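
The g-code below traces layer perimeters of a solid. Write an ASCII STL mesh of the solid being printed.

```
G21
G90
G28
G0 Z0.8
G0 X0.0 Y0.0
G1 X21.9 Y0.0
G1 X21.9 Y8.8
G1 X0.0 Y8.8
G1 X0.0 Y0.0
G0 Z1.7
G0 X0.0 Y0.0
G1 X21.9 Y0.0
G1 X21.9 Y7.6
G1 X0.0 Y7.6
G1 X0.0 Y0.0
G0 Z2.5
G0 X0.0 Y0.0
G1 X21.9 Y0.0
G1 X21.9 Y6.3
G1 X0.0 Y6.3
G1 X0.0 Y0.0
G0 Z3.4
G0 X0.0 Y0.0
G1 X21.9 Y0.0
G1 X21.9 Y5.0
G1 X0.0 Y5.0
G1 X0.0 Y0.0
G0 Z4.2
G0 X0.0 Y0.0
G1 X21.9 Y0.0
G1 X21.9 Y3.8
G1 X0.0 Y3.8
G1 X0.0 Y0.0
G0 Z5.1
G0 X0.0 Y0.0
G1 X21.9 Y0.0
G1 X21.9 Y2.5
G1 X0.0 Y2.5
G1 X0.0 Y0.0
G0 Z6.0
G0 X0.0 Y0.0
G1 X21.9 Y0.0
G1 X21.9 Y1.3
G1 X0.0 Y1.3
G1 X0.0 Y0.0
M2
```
solid part
  facet normal 0.0000 0.0000 -1.0000
    outer loop
      vertex 21.9 10.1 0.0
      vertex 21.9 0.0 0.0
      vertex 0.0 0.0 0.0
    endloop
  endfacet
  facet normal 0.0000 0.0000 -1.0000
    outer loop
      vertex 0.0 10.1 0.0
      vertex 21.9 10.1 0.0
      vertex 0.0 0.0 0.0
    endloop
  endfacet
  facet normal 0.0000 -1.0000 0.0000
    outer loop
      vertex 0.0 0.0 0.0
      vertex 21.9 0.0 0.0
      vertex 21.9 0.0 6.8
    endloop
  endfacet
  facet normal 0.0000 -1.0000 0.0000
    outer loop
      vertex 0.0 0.0 0.0
      vertex 21.9 0.0 6.8
      vertex 0.0 0.0 6.8
    endloop
  endfacet
  facet normal 0.0000 0.5585 0.8295
    outer loop
      vertex 0.0 0.0 6.8
      vertex 21.9 0.0 6.8
      vertex 21.9 10.1 0.0
    endloop
  endfacet
  facet normal 0.0000 0.5585 0.8295
    outer loop
      vertex 0.0 0.0 6.8
      vertex 21.9 10.1 0.0
      vertex 0.0 10.1 0.0
    endloop
  endfacet
  facet normal -1.0000 0.0000 0.0000
    outer loop
      vertex 0.0 0.0 6.8
      vertex 0.0 10.1 0.0
      vertex 0.0 0.0 0.0
    endloop
  endfacet
  facet normal 1.0000 0.0000 0.0000
    outer loop
      vertex 21.9 0.0 0.0
      vertex 21.9 10.1 0.0
      vertex 21.9 0.0 6.8
    endloop
  endfacet
endsolid part

The G0 Z moves step by Δz≈0.8 mm. The G1 loops shrink linearly with z, so the solid tapers from its base footprint up to z≈6.8. Closing with a flat bottom cap and the tapered top and triangulating gives 8 facets — a wedge (ramp): 21.9 × 10.1 mm base, rising to 6.8 mm along the y=0 edge and sloping linearly to z=0 at y=10.1.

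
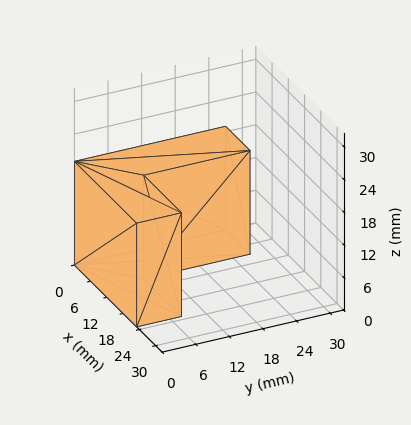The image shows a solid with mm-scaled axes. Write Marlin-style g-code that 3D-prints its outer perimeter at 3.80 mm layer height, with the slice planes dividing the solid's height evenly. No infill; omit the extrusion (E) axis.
Reading the render: the shape is an L-shaped prism: outer 23 × 27 mm, arm thicknesses ≈ 8 mm (horizontal) and 9 mm (vertical), extruded 19 mm in z (dimensions read to the nearest mm from the axis ticks). For the g-code, the solid's height is divided into equal slices at the stated Δz and each level perimeter traced with G1 moves after a G0 lift.

; perimeter-only toolpath
G21 ; units = mm
G90 ; absolute positioning
G28 ; home
; layer 1
G0 Z3.80
G0 X0.00 Y0.00
G1 X23.00 Y0.00
G1 X23.00 Y8.00
G1 X9.00 Y8.00
G1 X9.00 Y27.00
G1 X0.00 Y27.00
G1 X0.00 Y0.00
; layer 2
G0 Z7.60
G0 X0.00 Y0.00
G1 X23.00 Y0.00
G1 X23.00 Y8.00
G1 X9.00 Y8.00
G1 X9.00 Y27.00
G1 X0.00 Y27.00
G1 X0.00 Y0.00
; layer 3
G0 Z11.40
G0 X0.00 Y0.00
G1 X23.00 Y0.00
G1 X23.00 Y8.00
G1 X9.00 Y8.00
G1 X9.00 Y27.00
G1 X0.00 Y27.00
G1 X0.00 Y0.00
; layer 4
G0 Z15.20
G0 X0.00 Y0.00
G1 X23.00 Y0.00
G1 X23.00 Y8.00
G1 X9.00 Y8.00
G1 X9.00 Y27.00
G1 X0.00 Y27.00
G1 X0.00 Y0.00
; layer 5
G0 Z19.00
G0 X0.00 Y0.00
G1 X23.00 Y0.00
G1 X23.00 Y8.00
G1 X9.00 Y8.00
G1 X9.00 Y27.00
G1 X0.00 Y27.00
G1 X0.00 Y0.00
M2 ; end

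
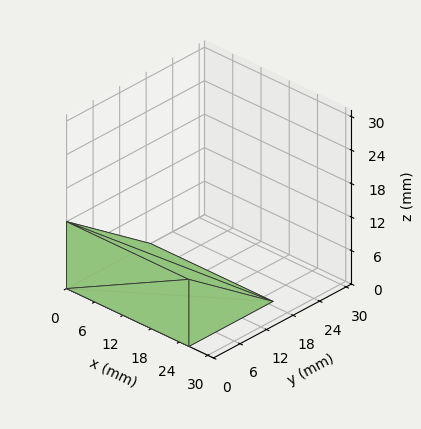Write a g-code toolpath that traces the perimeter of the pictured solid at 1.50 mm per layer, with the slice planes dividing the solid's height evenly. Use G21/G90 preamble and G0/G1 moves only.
Reading the render: the shape is a wedge (ramp): 26 × 19 mm base, rising to 12 mm along the y=0 edge and sloping linearly to z=0 at y=19 (dimensions read to the nearest mm from the axis ticks). For the g-code, the solid's height is divided into equal slices at the stated Δz and each level perimeter traced with G1 moves after a G0 lift.

; perimeter-only toolpath
G21 ; units = mm
G90 ; absolute positioning
G28 ; home
; layer 1
G0 Z1.50
G0 X0.00 Y0.00
G1 X26.00 Y0.00
G1 X26.00 Y16.62
G1 X0.00 Y16.62
G1 X0.00 Y0.00
; layer 2
G0 Z3.00
G0 X0.00 Y0.00
G1 X26.00 Y0.00
G1 X26.00 Y14.25
G1 X0.00 Y14.25
G1 X0.00 Y0.00
; layer 3
G0 Z4.50
G0 X0.00 Y0.00
G1 X26.00 Y0.00
G1 X26.00 Y11.88
G1 X0.00 Y11.88
G1 X0.00 Y0.00
; layer 4
G0 Z6.00
G0 X0.00 Y0.00
G1 X26.00 Y0.00
G1 X26.00 Y9.50
G1 X0.00 Y9.50
G1 X0.00 Y0.00
; layer 5
G0 Z7.50
G0 X0.00 Y0.00
G1 X26.00 Y0.00
G1 X26.00 Y7.12
G1 X0.00 Y7.12
G1 X0.00 Y0.00
; layer 6
G0 Z9.00
G0 X0.00 Y0.00
G1 X26.00 Y0.00
G1 X26.00 Y4.75
G1 X0.00 Y4.75
G1 X0.00 Y0.00
; layer 7
G0 Z10.50
G0 X0.00 Y0.00
G1 X26.00 Y0.00
G1 X26.00 Y2.38
G1 X0.00 Y2.38
G1 X0.00 Y0.00
M2 ; end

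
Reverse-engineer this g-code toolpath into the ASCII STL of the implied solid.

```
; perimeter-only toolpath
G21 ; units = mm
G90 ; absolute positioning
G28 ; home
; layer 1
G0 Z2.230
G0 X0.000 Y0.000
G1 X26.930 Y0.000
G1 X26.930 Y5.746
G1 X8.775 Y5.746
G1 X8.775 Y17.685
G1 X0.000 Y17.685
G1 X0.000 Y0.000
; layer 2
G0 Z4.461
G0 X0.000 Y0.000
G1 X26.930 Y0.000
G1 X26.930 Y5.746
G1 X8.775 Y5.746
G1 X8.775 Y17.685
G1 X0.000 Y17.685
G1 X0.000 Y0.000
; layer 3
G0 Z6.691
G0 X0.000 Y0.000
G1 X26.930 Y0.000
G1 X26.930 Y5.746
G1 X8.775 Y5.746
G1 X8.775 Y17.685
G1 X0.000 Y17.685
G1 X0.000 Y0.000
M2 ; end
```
solid part
  facet normal 0.0000 0.0000 -1.0000
    outer loop
      vertex 26.930 5.746 0.000
      vertex 26.930 0.000 0.000
      vertex 0.000 0.000 0.000
    endloop
  endfacet
  facet normal 0.0000 0.0000 -1.0000
    outer loop
      vertex 8.775 5.746 0.000
      vertex 26.930 5.746 0.000
      vertex 0.000 0.000 0.000
    endloop
  endfacet
  facet normal 0.0000 0.0000 -1.0000
    outer loop
      vertex 8.775 17.685 0.000
      vertex 8.775 5.746 0.000
      vertex 0.000 0.000 0.000
    endloop
  endfacet
  facet normal 0.0000 0.0000 -1.0000
    outer loop
      vertex 0.000 17.685 0.000
      vertex 8.775 17.685 0.000
      vertex 0.000 0.000 0.000
    endloop
  endfacet
  facet normal 0.0000 0.0000 1.0000
    outer loop
      vertex 0.000 0.000 6.691
      vertex 26.930 0.000 6.691
      vertex 26.930 5.746 6.691
    endloop
  endfacet
  facet normal 0.0000 0.0000 1.0000
    outer loop
      vertex 0.000 0.000 6.691
      vertex 26.930 5.746 6.691
      vertex 8.775 5.746 6.691
    endloop
  endfacet
  facet normal 0.0000 0.0000 1.0000
    outer loop
      vertex 0.000 0.000 6.691
      vertex 8.775 5.746 6.691
      vertex 8.775 17.685 6.691
    endloop
  endfacet
  facet normal 0.0000 0.0000 1.0000
    outer loop
      vertex 0.000 0.000 6.691
      vertex 8.775 17.685 6.691
      vertex 0.000 17.685 6.691
    endloop
  endfacet
  facet normal 0.0000 -1.0000 0.0000
    outer loop
      vertex 0.000 0.000 0.000
      vertex 26.930 0.000 0.000
      vertex 26.930 0.000 6.691
    endloop
  endfacet
  facet normal 0.0000 -1.0000 0.0000
    outer loop
      vertex 0.000 0.000 0.000
      vertex 26.930 0.000 6.691
      vertex 0.000 0.000 6.691
    endloop
  endfacet
  facet normal 1.0000 0.0000 0.0000
    outer loop
      vertex 26.930 0.000 0.000
      vertex 26.930 5.746 0.000
      vertex 26.930 5.746 6.691
    endloop
  endfacet
  facet normal 1.0000 0.0000 0.0000
    outer loop
      vertex 26.930 0.000 0.000
      vertex 26.930 5.746 6.691
      vertex 26.930 0.000 6.691
    endloop
  endfacet
  facet normal 0.0000 1.0000 0.0000
    outer loop
      vertex 26.930 5.746 0.000
      vertex 8.775 5.746 0.000
      vertex 8.775 5.746 6.691
    endloop
  endfacet
  facet normal 0.0000 1.0000 0.0000
    outer loop
      vertex 26.930 5.746 0.000
      vertex 8.775 5.746 6.691
      vertex 26.930 5.746 6.691
    endloop
  endfacet
  facet normal 1.0000 0.0000 0.0000
    outer loop
      vertex 8.775 5.746 0.000
      vertex 8.775 17.685 0.000
      vertex 8.775 17.685 6.691
    endloop
  endfacet
  facet normal 1.0000 0.0000 0.0000
    outer loop
      vertex 8.775 5.746 0.000
      vertex 8.775 17.685 6.691
      vertex 8.775 5.746 6.691
    endloop
  endfacet
  facet normal 0.0000 1.0000 0.0000
    outer loop
      vertex 8.775 17.685 0.000
      vertex 0.000 17.685 0.000
      vertex 0.000 17.685 6.691
    endloop
  endfacet
  facet normal 0.0000 1.0000 0.0000
    outer loop
      vertex 8.775 17.685 0.000
      vertex 0.000 17.685 6.691
      vertex 8.775 17.685 6.691
    endloop
  endfacet
  facet normal -1.0000 0.0000 0.0000
    outer loop
      vertex 0.000 17.685 0.000
      vertex 0.000 0.000 0.000
      vertex 0.000 0.000 6.691
    endloop
  endfacet
  facet normal -1.0000 0.0000 0.0000
    outer loop
      vertex 0.000 17.685 0.000
      vertex 0.000 0.000 6.691
      vertex 0.000 17.685 6.691
    endloop
  endfacet
endsolid part

The G0 Z moves step by Δz≈2.230 mm. Every layer's G1 loop is the same polygon, so the solid is a straight extrusion of it from z=0 to z≈6.69. Closing with flat bottom and top caps and triangulating gives 20 facets — an L-shaped prism: outer 26.9 × 17.7 mm, arm thicknesses ≈ 5.75 mm (horizontal) and 8.78 mm (vertical), extruded 6.69 mm in z.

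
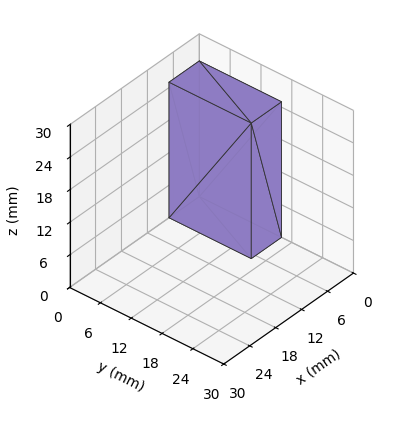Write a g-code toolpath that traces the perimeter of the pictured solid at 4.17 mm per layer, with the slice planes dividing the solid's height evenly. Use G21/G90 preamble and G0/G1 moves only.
Reading the render: the shape is a rectangular box, roughly 7 × 16 mm footprint and 25 mm tall (dimensions read to the nearest mm from the axis ticks). For the g-code, the solid's height is divided into equal slices at the stated Δz and each level perimeter traced with G1 moves after a G0 lift.

; perimeter-only toolpath
G21 ; units = mm
G90 ; absolute positioning
G28 ; home
; layer 1
G0 Z4.17
G0 X0.00 Y0.00
G1 X7.00 Y0.00
G1 X7.00 Y16.00
G1 X0.00 Y16.00
G1 X0.00 Y0.00
; layer 2
G0 Z8.33
G0 X0.00 Y0.00
G1 X7.00 Y0.00
G1 X7.00 Y16.00
G1 X0.00 Y16.00
G1 X0.00 Y0.00
; layer 3
G0 Z12.50
G0 X0.00 Y0.00
G1 X7.00 Y0.00
G1 X7.00 Y16.00
G1 X0.00 Y16.00
G1 X0.00 Y0.00
; layer 4
G0 Z16.67
G0 X0.00 Y0.00
G1 X7.00 Y0.00
G1 X7.00 Y16.00
G1 X0.00 Y16.00
G1 X0.00 Y0.00
; layer 5
G0 Z20.83
G0 X0.00 Y0.00
G1 X7.00 Y0.00
G1 X7.00 Y16.00
G1 X0.00 Y16.00
G1 X0.00 Y0.00
; layer 6
G0 Z25.00
G0 X0.00 Y0.00
G1 X7.00 Y0.00
G1 X7.00 Y16.00
G1 X0.00 Y16.00
G1 X0.00 Y0.00
M2 ; end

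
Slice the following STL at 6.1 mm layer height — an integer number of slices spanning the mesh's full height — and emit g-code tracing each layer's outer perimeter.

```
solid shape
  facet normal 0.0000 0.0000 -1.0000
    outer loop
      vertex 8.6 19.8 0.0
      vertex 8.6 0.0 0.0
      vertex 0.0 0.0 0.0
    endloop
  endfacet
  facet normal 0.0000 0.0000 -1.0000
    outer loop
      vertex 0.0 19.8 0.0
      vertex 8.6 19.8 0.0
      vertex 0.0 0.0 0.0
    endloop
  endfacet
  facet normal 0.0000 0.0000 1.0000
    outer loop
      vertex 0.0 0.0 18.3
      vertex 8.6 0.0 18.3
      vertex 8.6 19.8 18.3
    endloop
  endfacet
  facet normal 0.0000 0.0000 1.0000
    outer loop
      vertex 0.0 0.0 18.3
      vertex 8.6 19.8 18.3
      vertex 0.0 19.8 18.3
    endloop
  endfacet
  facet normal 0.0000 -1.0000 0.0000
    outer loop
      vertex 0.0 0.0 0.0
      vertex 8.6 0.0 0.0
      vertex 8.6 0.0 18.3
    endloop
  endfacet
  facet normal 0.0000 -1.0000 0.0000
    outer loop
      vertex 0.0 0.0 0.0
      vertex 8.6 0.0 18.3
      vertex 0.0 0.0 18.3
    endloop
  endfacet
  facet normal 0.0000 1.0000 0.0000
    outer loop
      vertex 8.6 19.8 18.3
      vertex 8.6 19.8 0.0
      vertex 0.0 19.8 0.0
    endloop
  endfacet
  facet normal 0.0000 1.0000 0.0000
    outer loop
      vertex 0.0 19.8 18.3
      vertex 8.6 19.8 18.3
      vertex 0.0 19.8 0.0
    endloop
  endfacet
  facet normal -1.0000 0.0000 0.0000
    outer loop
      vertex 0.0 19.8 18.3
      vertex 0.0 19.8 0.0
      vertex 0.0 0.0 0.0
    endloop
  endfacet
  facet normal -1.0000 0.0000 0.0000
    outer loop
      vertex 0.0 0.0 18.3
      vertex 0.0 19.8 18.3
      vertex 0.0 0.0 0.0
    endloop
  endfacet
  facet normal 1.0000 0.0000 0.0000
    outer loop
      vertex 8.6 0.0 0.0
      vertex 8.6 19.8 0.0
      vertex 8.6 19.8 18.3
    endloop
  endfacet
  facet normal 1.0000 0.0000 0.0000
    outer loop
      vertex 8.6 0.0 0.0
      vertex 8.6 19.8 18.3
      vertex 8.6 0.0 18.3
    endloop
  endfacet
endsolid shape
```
; perimeter-only toolpath
G21 ; units = mm
G90 ; absolute positioning
G28 ; home
; layer 1
G0 Z6.1
G0 X0.0 Y0.0
G1 X8.6 Y0.0
G1 X8.6 Y19.8
G1 X0.0 Y19.8
G1 X0.0 Y0.0
; layer 2
G0 Z12.2
G0 X0.0 Y0.0
G1 X8.6 Y0.0
G1 X8.6 Y19.8
G1 X0.0 Y19.8
G1 X0.0 Y0.0
; layer 3
G0 Z18.3
G0 X0.0 Y0.0
G1 X8.6 Y0.0
G1 X8.6 Y19.8
G1 X0.0 Y19.8
G1 X0.0 Y0.0
M2 ; end

The solid is a rectangular box, roughly 8.6 × 19.8 mm footprint and 18.3 mm tall. Slicing at Δz = 6.1 mm — 3 equal slices spanning the solid's height, so layer i sits at z = i·h/3 — gives 3 non-empty perimeters. Each is a 4-segment closed polygon; G0 lifts to the layer z and rapids to the start vertex, then G1 traces the edges.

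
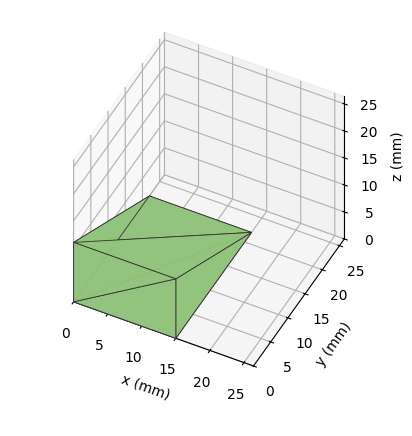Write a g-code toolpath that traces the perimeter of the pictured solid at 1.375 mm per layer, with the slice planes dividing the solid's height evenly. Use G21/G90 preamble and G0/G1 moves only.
Reading the render: the shape is a wedge (ramp): 15 × 22 mm base, rising to 11 mm along the y=0 edge and sloping linearly to z=0 at y=22 (dimensions read to the nearest mm from the axis ticks). For the g-code, the solid's height is divided into equal slices at the stated Δz and each level perimeter traced with G1 moves after a G0 lift.

; perimeter-only toolpath
G21 ; units = mm
G90 ; absolute positioning
G28 ; home
; layer 1
G0 Z1.375
G0 X0.000 Y0.000
G1 X15.000 Y0.000
G1 X15.000 Y19.250
G1 X0.000 Y19.250
G1 X0.000 Y0.000
; layer 2
G0 Z2.750
G0 X0.000 Y0.000
G1 X15.000 Y0.000
G1 X15.000 Y16.500
G1 X0.000 Y16.500
G1 X0.000 Y0.000
; layer 3
G0 Z4.125
G0 X0.000 Y0.000
G1 X15.000 Y0.000
G1 X15.000 Y13.750
G1 X0.000 Y13.750
G1 X0.000 Y0.000
; layer 4
G0 Z5.500
G0 X0.000 Y0.000
G1 X15.000 Y0.000
G1 X15.000 Y11.000
G1 X0.000 Y11.000
G1 X0.000 Y0.000
; layer 5
G0 Z6.875
G0 X0.000 Y0.000
G1 X15.000 Y0.000
G1 X15.000 Y8.250
G1 X0.000 Y8.250
G1 X0.000 Y0.000
; layer 6
G0 Z8.250
G0 X0.000 Y0.000
G1 X15.000 Y0.000
G1 X15.000 Y5.500
G1 X0.000 Y5.500
G1 X0.000 Y0.000
; layer 7
G0 Z9.625
G0 X0.000 Y0.000
G1 X15.000 Y0.000
G1 X15.000 Y2.750
G1 X0.000 Y2.750
G1 X0.000 Y0.000
M2 ; end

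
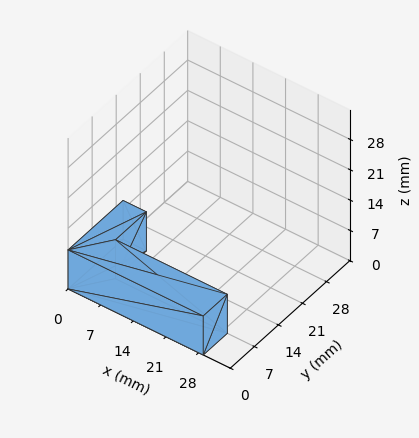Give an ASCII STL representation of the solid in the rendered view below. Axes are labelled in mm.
Reading the render: the shape is an L-shaped prism: outer 29 × 16 mm, arm thicknesses ≈ 7 mm (horizontal) and 5 mm (vertical), extruded 9 mm in z (dimensions read to the nearest mm from the axis ticks). For the STL, each face is triangulated and given an outward normal.

solid part
  facet normal 0.0000 0.0000 -1.0000
    outer loop
      vertex 29.0 7.0 0.0
      vertex 29.0 0.0 0.0
      vertex 0.0 0.0 0.0
    endloop
  endfacet
  facet normal 0.0000 0.0000 -1.0000
    outer loop
      vertex 5.0 7.0 0.0
      vertex 29.0 7.0 0.0
      vertex 0.0 0.0 0.0
    endloop
  endfacet
  facet normal 0.0000 0.0000 -1.0000
    outer loop
      vertex 5.0 16.0 0.0
      vertex 5.0 7.0 0.0
      vertex 0.0 0.0 0.0
    endloop
  endfacet
  facet normal 0.0000 0.0000 -1.0000
    outer loop
      vertex 0.0 16.0 0.0
      vertex 5.0 16.0 0.0
      vertex 0.0 0.0 0.0
    endloop
  endfacet
  facet normal 0.0000 0.0000 1.0000
    outer loop
      vertex 0.0 0.0 9.0
      vertex 29.0 0.0 9.0
      vertex 29.0 7.0 9.0
    endloop
  endfacet
  facet normal 0.0000 0.0000 1.0000
    outer loop
      vertex 0.0 0.0 9.0
      vertex 29.0 7.0 9.0
      vertex 5.0 7.0 9.0
    endloop
  endfacet
  facet normal 0.0000 0.0000 1.0000
    outer loop
      vertex 0.0 0.0 9.0
      vertex 5.0 7.0 9.0
      vertex 5.0 16.0 9.0
    endloop
  endfacet
  facet normal 0.0000 0.0000 1.0000
    outer loop
      vertex 0.0 0.0 9.0
      vertex 5.0 16.0 9.0
      vertex 0.0 16.0 9.0
    endloop
  endfacet
  facet normal 0.0000 -1.0000 0.0000
    outer loop
      vertex 0.0 0.0 0.0
      vertex 29.0 0.0 0.0
      vertex 29.0 0.0 9.0
    endloop
  endfacet
  facet normal 0.0000 -1.0000 0.0000
    outer loop
      vertex 0.0 0.0 0.0
      vertex 29.0 0.0 9.0
      vertex 0.0 0.0 9.0
    endloop
  endfacet
  facet normal 1.0000 0.0000 0.0000
    outer loop
      vertex 29.0 0.0 0.0
      vertex 29.0 7.0 0.0
      vertex 29.0 7.0 9.0
    endloop
  endfacet
  facet normal 1.0000 0.0000 0.0000
    outer loop
      vertex 29.0 0.0 0.0
      vertex 29.0 7.0 9.0
      vertex 29.0 0.0 9.0
    endloop
  endfacet
  facet normal 0.0000 1.0000 0.0000
    outer loop
      vertex 29.0 7.0 0.0
      vertex 5.0 7.0 0.0
      vertex 5.0 7.0 9.0
    endloop
  endfacet
  facet normal 0.0000 1.0000 0.0000
    outer loop
      vertex 29.0 7.0 0.0
      vertex 5.0 7.0 9.0
      vertex 29.0 7.0 9.0
    endloop
  endfacet
  facet normal 1.0000 0.0000 0.0000
    outer loop
      vertex 5.0 7.0 0.0
      vertex 5.0 16.0 0.0
      vertex 5.0 16.0 9.0
    endloop
  endfacet
  facet normal 1.0000 0.0000 0.0000
    outer loop
      vertex 5.0 7.0 0.0
      vertex 5.0 16.0 9.0
      vertex 5.0 7.0 9.0
    endloop
  endfacet
  facet normal 0.0000 1.0000 0.0000
    outer loop
      vertex 5.0 16.0 0.0
      vertex 0.0 16.0 0.0
      vertex 0.0 16.0 9.0
    endloop
  endfacet
  facet normal 0.0000 1.0000 0.0000
    outer loop
      vertex 5.0 16.0 0.0
      vertex 0.0 16.0 9.0
      vertex 5.0 16.0 9.0
    endloop
  endfacet
  facet normal -1.0000 0.0000 0.0000
    outer loop
      vertex 0.0 16.0 0.0
      vertex 0.0 0.0 0.0
      vertex 0.0 0.0 9.0
    endloop
  endfacet
  facet normal -1.0000 0.0000 0.0000
    outer loop
      vertex 0.0 16.0 0.0
      vertex 0.0 0.0 9.0
      vertex 0.0 16.0 9.0
    endloop
  endfacet
endsolid part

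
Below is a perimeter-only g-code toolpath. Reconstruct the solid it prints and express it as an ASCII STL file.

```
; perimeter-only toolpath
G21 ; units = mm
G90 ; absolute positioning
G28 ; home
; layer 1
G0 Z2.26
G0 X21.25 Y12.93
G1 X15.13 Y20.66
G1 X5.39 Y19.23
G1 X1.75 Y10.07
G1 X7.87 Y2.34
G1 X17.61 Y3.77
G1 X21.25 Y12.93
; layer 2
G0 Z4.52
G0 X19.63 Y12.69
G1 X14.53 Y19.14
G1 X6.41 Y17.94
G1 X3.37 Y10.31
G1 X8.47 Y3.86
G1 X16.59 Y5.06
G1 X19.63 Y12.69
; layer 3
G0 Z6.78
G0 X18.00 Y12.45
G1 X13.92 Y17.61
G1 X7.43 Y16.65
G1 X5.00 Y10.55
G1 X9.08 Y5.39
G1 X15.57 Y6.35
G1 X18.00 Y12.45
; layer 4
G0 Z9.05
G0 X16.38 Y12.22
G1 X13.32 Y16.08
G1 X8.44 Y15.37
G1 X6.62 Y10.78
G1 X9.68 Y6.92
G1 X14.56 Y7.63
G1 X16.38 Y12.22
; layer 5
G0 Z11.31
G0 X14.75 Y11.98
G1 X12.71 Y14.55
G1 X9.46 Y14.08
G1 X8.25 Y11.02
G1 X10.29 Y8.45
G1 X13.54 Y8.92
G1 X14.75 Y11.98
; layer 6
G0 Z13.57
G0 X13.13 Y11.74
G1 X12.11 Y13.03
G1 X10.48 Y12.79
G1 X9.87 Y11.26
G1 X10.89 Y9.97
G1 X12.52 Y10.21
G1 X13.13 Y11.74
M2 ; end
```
solid part
  facet normal 0.0000 0.0000 -1.0000
    outer loop
      vertex 4.37 20.52 0.00
      vertex 15.74 22.19 0.00
      vertex 22.88 13.17 0.00
    endloop
  endfacet
  facet normal 0.0000 0.0000 -1.0000
    outer loop
      vertex 0.12 9.83 0.00
      vertex 4.37 20.52 0.00
      vertex 22.88 13.17 0.00
    endloop
  endfacet
  facet normal 0.0000 0.0000 -1.0000
    outer loop
      vertex 7.26 0.81 0.00
      vertex 0.12 9.83 0.00
      vertex 22.88 13.17 0.00
    endloop
  endfacet
  facet normal 0.0000 0.0000 -1.0000
    outer loop
      vertex 18.63 2.48 0.00
      vertex 7.26 0.81 0.00
      vertex 22.88 13.17 0.00
    endloop
  endfacet
  facet normal 0.6637 0.5253 0.5325
    outer loop
      vertex 22.88 13.17 0.00
      vertex 15.74 22.19 0.00
      vertex 11.50 11.50 15.83
    endloop
  endfacet
  facet normal -0.1230 0.8374 0.5326
    outer loop
      vertex 15.74 22.19 0.00
      vertex 4.37 20.52 0.00
      vertex 11.50 11.50 15.83
    endloop
  endfacet
  facet normal -0.7866 0.3127 0.5325
    outer loop
      vertex 4.37 20.52 0.00
      vertex 0.12 9.83 0.00
      vertex 11.50 11.50 15.83
    endloop
  endfacet
  facet normal -0.6637 -0.5253 0.5325
    outer loop
      vertex 0.12 9.83 0.00
      vertex 7.26 0.81 0.00
      vertex 11.50 11.50 15.83
    endloop
  endfacet
  facet normal 0.1230 -0.8374 0.5326
    outer loop
      vertex 7.26 0.81 0.00
      vertex 18.63 2.48 0.00
      vertex 11.50 11.50 15.83
    endloop
  endfacet
  facet normal 0.7866 -0.3127 0.5325
    outer loop
      vertex 18.63 2.48 0.00
      vertex 22.88 13.17 0.00
      vertex 11.50 11.50 15.83
    endloop
  endfacet
endsolid part

The G0 Z moves step by Δz≈2.26 mm. The G1 loops shrink linearly with z, so the solid tapers from its base footprint up to z≈15.8. Closing with a flat bottom cap and the tapered top and triangulating gives 10 facets — a regular 6-sided pyramid, base circumscribed radius ≈ 11.5 mm, apex at z ≈ 15.8 mm.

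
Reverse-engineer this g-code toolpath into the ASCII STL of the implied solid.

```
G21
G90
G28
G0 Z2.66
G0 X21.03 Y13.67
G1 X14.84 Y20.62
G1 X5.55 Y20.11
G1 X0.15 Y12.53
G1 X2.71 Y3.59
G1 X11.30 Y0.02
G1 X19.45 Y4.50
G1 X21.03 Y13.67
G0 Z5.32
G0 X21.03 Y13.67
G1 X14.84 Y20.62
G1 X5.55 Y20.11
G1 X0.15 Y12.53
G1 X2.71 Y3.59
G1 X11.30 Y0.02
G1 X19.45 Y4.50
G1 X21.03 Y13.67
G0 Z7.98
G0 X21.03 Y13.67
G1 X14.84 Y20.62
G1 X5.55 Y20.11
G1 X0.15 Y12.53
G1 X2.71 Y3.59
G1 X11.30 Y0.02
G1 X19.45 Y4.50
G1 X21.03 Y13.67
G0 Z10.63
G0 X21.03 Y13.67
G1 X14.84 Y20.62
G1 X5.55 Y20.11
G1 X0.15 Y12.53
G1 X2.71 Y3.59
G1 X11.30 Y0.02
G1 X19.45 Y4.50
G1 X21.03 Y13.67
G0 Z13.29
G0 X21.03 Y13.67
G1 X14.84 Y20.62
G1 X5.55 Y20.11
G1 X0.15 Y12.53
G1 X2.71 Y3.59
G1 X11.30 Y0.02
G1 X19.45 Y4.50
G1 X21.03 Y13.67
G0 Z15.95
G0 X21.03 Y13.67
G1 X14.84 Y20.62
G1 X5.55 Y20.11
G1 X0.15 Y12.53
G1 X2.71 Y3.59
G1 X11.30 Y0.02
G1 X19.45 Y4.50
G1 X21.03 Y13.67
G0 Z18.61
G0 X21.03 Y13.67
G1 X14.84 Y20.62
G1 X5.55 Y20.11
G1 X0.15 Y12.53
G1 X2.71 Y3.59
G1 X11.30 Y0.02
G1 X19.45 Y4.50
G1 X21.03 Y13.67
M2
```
solid part
  facet normal 0.0000 0.0000 -1.0000
    outer loop
      vertex 5.55 20.11 0.00
      vertex 14.84 20.62 0.00
      vertex 21.03 13.67 0.00
    endloop
  endfacet
  facet normal 0.0000 0.0000 -1.0000
    outer loop
      vertex 0.15 12.53 0.00
      vertex 5.55 20.11 0.00
      vertex 21.03 13.67 0.00
    endloop
  endfacet
  facet normal 0.0000 0.0000 -1.0000
    outer loop
      vertex 2.71 3.59 0.00
      vertex 0.15 12.53 0.00
      vertex 21.03 13.67 0.00
    endloop
  endfacet
  facet normal 0.0000 0.0000 -1.0000
    outer loop
      vertex 11.30 0.02 0.00
      vertex 2.71 3.59 0.00
      vertex 21.03 13.67 0.00
    endloop
  endfacet
  facet normal 0.0000 0.0000 -1.0000
    outer loop
      vertex 19.45 4.50 0.00
      vertex 11.30 0.02 0.00
      vertex 21.03 13.67 0.00
    endloop
  endfacet
  facet normal 0.0000 0.0000 1.0000
    outer loop
      vertex 21.03 13.67 18.61
      vertex 14.84 20.62 18.61
      vertex 5.55 20.11 18.61
    endloop
  endfacet
  facet normal 0.0000 0.0000 1.0000
    outer loop
      vertex 21.03 13.67 18.61
      vertex 5.55 20.11 18.61
      vertex 0.15 12.53 18.61
    endloop
  endfacet
  facet normal 0.0000 0.0000 1.0000
    outer loop
      vertex 21.03 13.67 18.61
      vertex 0.15 12.53 18.61
      vertex 2.71 3.59 18.61
    endloop
  endfacet
  facet normal 0.0000 0.0000 1.0000
    outer loop
      vertex 21.03 13.67 18.61
      vertex 2.71 3.59 18.61
      vertex 11.30 0.02 18.61
    endloop
  endfacet
  facet normal 0.0000 0.0000 1.0000
    outer loop
      vertex 21.03 13.67 18.61
      vertex 11.30 0.02 18.61
      vertex 19.45 4.50 18.61
    endloop
  endfacet
  facet normal 0.7468 0.6651 0.0000
    outer loop
      vertex 21.03 13.67 0.00
      vertex 14.84 20.62 0.00
      vertex 14.84 20.62 18.61
    endloop
  endfacet
  facet normal 0.7468 0.6651 0.0000
    outer loop
      vertex 21.03 13.67 0.00
      vertex 14.84 20.62 18.61
      vertex 21.03 13.67 18.61
    endloop
  endfacet
  facet normal -0.0548 0.9985 0.0000
    outer loop
      vertex 14.84 20.62 0.00
      vertex 5.55 20.11 0.00
      vertex 5.55 20.11 18.61
    endloop
  endfacet
  facet normal -0.0548 0.9985 0.0000
    outer loop
      vertex 14.84 20.62 0.00
      vertex 5.55 20.11 18.61
      vertex 14.84 20.62 18.61
    endloop
  endfacet
  facet normal -0.8145 0.5802 0.0000
    outer loop
      vertex 5.55 20.11 0.00
      vertex 0.15 12.53 0.00
      vertex 0.15 12.53 18.61
    endloop
  endfacet
  facet normal -0.8145 0.5802 0.0000
    outer loop
      vertex 5.55 20.11 0.00
      vertex 0.15 12.53 18.61
      vertex 5.55 20.11 18.61
    endloop
  endfacet
  facet normal -0.9614 -0.2753 0.0000
    outer loop
      vertex 0.15 12.53 0.00
      vertex 2.71 3.59 0.00
      vertex 2.71 3.59 18.61
    endloop
  endfacet
  facet normal -0.9614 -0.2753 0.0000
    outer loop
      vertex 0.15 12.53 0.00
      vertex 2.71 3.59 18.61
      vertex 0.15 12.53 18.61
    endloop
  endfacet
  facet normal -0.3838 -0.9234 0.0000
    outer loop
      vertex 2.71 3.59 0.00
      vertex 11.30 0.02 0.00
      vertex 11.30 0.02 18.61
    endloop
  endfacet
  facet normal -0.3838 -0.9234 0.0000
    outer loop
      vertex 2.71 3.59 0.00
      vertex 11.30 0.02 18.61
      vertex 2.71 3.59 18.61
    endloop
  endfacet
  facet normal 0.4817 -0.8763 0.0000
    outer loop
      vertex 11.30 0.02 0.00
      vertex 19.45 4.50 0.00
      vertex 19.45 4.50 18.61
    endloop
  endfacet
  facet normal 0.4817 -0.8763 0.0000
    outer loop
      vertex 11.30 0.02 0.00
      vertex 19.45 4.50 18.61
      vertex 11.30 0.02 18.61
    endloop
  endfacet
  facet normal 0.9855 -0.1698 0.0000
    outer loop
      vertex 19.45 4.50 0.00
      vertex 21.03 13.67 0.00
      vertex 21.03 13.67 18.61
    endloop
  endfacet
  facet normal 0.9855 -0.1698 0.0000
    outer loop
      vertex 19.45 4.50 0.00
      vertex 21.03 13.67 18.61
      vertex 19.45 4.50 18.61
    endloop
  endfacet
endsolid part

The G0 Z moves step by Δz≈2.66 mm. Every layer's G1 loop is the same polygon, so the solid is a straight extrusion of it from z=0 to z≈18.6. Closing with flat bottom and top caps and triangulating gives 24 facets — a regular 7-sided prism (a cylinder approximated with 7 flat sides), circumscribed radius ≈ 10.7 mm, height ≈ 18.6 mm.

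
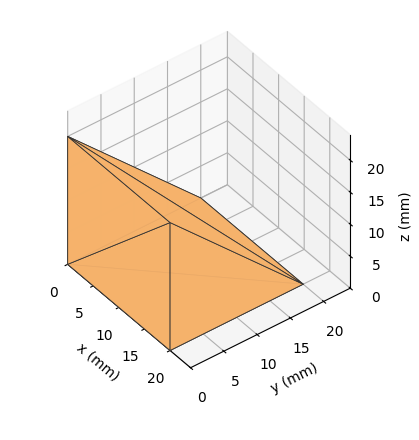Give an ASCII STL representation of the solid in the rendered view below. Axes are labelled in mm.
Reading the render: the shape is a wedge (ramp): 20 × 20 mm base, rising to 20 mm along the y=0 edge and sloping linearly to z=0 at y=20 (dimensions read to the nearest mm from the axis ticks). For the STL, each face is triangulated and given an outward normal.

solid part
  facet normal 0.0000 0.0000 -1.0000
    outer loop
      vertex 20.00 20.00 0.00
      vertex 20.00 0.00 0.00
      vertex 0.00 0.00 0.00
    endloop
  endfacet
  facet normal 0.0000 0.0000 -1.0000
    outer loop
      vertex 0.00 20.00 0.00
      vertex 20.00 20.00 0.00
      vertex 0.00 0.00 0.00
    endloop
  endfacet
  facet normal 0.0000 -1.0000 0.0000
    outer loop
      vertex 0.00 0.00 0.00
      vertex 20.00 0.00 0.00
      vertex 20.00 0.00 20.00
    endloop
  endfacet
  facet normal 0.0000 -1.0000 0.0000
    outer loop
      vertex 0.00 0.00 0.00
      vertex 20.00 0.00 20.00
      vertex 0.00 0.00 20.00
    endloop
  endfacet
  facet normal 0.0000 0.7071 0.7071
    outer loop
      vertex 0.00 0.00 20.00
      vertex 20.00 0.00 20.00
      vertex 20.00 20.00 0.00
    endloop
  endfacet
  facet normal 0.0000 0.7071 0.7071
    outer loop
      vertex 0.00 0.00 20.00
      vertex 20.00 20.00 0.00
      vertex 0.00 20.00 0.00
    endloop
  endfacet
  facet normal -1.0000 0.0000 0.0000
    outer loop
      vertex 0.00 0.00 20.00
      vertex 0.00 20.00 0.00
      vertex 0.00 0.00 0.00
    endloop
  endfacet
  facet normal 1.0000 0.0000 0.0000
    outer loop
      vertex 20.00 0.00 0.00
      vertex 20.00 20.00 0.00
      vertex 20.00 0.00 20.00
    endloop
  endfacet
endsolid part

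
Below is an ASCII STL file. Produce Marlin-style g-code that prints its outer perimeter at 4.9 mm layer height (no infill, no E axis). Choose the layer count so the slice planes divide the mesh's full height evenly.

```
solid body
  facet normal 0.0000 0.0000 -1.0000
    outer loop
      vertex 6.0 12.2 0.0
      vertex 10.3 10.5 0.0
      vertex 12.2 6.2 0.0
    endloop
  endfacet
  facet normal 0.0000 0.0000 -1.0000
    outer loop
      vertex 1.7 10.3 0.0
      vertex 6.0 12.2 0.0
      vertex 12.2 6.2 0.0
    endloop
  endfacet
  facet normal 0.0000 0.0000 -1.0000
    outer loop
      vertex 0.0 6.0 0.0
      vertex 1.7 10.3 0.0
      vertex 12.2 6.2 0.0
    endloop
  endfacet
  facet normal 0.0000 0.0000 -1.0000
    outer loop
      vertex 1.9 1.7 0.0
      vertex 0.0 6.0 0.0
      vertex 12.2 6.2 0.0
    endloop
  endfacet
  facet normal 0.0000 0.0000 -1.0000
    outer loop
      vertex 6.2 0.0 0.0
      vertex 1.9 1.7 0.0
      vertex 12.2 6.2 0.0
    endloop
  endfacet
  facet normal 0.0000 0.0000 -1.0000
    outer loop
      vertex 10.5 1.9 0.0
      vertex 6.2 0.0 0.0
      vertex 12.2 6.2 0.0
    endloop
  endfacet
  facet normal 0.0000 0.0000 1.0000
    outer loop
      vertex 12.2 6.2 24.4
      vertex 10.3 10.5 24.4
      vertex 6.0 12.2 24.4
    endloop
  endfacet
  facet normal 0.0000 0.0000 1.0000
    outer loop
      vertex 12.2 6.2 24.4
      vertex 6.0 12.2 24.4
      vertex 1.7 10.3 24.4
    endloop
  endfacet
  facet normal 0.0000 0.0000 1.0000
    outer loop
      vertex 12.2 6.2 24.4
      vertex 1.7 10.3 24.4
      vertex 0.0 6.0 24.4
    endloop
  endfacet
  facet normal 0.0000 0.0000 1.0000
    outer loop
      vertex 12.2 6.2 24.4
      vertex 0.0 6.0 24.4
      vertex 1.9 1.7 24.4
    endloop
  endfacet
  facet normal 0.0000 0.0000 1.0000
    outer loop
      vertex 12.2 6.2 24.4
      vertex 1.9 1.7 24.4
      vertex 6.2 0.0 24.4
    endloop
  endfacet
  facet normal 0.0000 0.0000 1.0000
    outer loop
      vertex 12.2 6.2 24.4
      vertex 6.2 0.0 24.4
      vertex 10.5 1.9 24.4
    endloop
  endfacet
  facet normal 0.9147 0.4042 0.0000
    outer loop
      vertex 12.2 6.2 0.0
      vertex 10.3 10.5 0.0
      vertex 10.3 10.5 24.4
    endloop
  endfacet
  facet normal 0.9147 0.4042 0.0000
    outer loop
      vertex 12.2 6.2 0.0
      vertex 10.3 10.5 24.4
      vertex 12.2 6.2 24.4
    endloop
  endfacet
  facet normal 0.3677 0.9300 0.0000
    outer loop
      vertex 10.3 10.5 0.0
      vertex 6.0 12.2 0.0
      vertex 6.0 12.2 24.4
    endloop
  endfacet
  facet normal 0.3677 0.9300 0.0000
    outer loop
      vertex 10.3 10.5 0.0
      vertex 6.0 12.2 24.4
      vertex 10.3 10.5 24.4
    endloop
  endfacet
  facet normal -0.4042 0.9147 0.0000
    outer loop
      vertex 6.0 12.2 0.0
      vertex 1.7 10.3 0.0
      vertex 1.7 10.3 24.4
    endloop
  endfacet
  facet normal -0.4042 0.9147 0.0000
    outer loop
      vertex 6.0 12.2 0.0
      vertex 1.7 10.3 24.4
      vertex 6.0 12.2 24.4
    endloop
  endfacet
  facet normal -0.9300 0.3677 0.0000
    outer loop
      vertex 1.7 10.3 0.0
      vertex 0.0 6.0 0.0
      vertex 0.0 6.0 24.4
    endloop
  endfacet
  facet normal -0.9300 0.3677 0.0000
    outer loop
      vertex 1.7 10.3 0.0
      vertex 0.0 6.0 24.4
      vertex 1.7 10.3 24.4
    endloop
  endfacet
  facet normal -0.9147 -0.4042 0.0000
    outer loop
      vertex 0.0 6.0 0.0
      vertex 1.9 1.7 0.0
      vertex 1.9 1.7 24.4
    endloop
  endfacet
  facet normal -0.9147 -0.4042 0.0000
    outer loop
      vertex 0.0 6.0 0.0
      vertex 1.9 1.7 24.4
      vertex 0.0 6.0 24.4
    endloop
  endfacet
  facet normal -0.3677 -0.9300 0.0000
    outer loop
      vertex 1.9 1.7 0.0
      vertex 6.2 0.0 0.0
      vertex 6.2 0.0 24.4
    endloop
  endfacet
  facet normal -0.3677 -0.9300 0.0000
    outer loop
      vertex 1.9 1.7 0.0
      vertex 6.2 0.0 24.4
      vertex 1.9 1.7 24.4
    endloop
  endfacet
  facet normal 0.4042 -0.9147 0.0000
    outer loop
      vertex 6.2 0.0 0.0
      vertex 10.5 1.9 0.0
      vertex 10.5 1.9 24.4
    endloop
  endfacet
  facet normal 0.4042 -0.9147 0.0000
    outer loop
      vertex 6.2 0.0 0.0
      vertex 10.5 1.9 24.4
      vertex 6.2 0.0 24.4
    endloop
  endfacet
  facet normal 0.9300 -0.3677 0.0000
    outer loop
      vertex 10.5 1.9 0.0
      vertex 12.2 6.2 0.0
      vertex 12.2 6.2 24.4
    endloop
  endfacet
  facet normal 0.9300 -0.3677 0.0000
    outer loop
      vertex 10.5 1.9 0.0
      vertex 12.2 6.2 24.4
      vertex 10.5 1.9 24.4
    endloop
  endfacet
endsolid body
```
; perimeter-only toolpath
G21 ; units = mm
G90 ; absolute positioning
G28 ; home
; layer 1
G0 Z4.9
G0 X12.2 Y6.2
G1 X10.3 Y10.5
G1 X6.0 Y12.2
G1 X1.7 Y10.3
G1 X0.0 Y6.0
G1 X1.9 Y1.7
G1 X6.2 Y0.0
G1 X10.5 Y1.9
G1 X12.2 Y6.2
; layer 2
G0 Z9.8
G0 X12.2 Y6.2
G1 X10.3 Y10.5
G1 X6.0 Y12.2
G1 X1.7 Y10.3
G1 X0.0 Y6.0
G1 X1.9 Y1.7
G1 X6.2 Y0.0
G1 X10.5 Y1.9
G1 X12.2 Y6.2
; layer 3
G0 Z14.6
G0 X12.2 Y6.2
G1 X10.3 Y10.5
G1 X6.0 Y12.2
G1 X1.7 Y10.3
G1 X0.0 Y6.0
G1 X1.9 Y1.7
G1 X6.2 Y0.0
G1 X10.5 Y1.9
G1 X12.2 Y6.2
; layer 4
G0 Z19.5
G0 X12.2 Y6.2
G1 X10.3 Y10.5
G1 X6.0 Y12.2
G1 X1.7 Y10.3
G1 X0.0 Y6.0
G1 X1.9 Y1.7
G1 X6.2 Y0.0
G1 X10.5 Y1.9
G1 X12.2 Y6.2
; layer 5
G0 Z24.4
G0 X12.2 Y6.2
G1 X10.3 Y10.5
G1 X6.0 Y12.2
G1 X1.7 Y10.3
G1 X0.0 Y6.0
G1 X1.9 Y1.7
G1 X6.2 Y0.0
G1 X10.5 Y1.9
G1 X12.2 Y6.2
M2 ; end

The solid is a regular 8-sided prism (a cylinder approximated with 8 flat sides), circumscribed radius ≈ 6.1 mm, height ≈ 24.4 mm. Slicing at Δz = 4.9 mm — 5 equal slices spanning the solid's height, so layer i sits at z = i·h/5 — gives 5 non-empty perimeters. Each is a 8-segment closed polygon; G0 lifts to the layer z and rapids to the start vertex, then G1 traces the edges.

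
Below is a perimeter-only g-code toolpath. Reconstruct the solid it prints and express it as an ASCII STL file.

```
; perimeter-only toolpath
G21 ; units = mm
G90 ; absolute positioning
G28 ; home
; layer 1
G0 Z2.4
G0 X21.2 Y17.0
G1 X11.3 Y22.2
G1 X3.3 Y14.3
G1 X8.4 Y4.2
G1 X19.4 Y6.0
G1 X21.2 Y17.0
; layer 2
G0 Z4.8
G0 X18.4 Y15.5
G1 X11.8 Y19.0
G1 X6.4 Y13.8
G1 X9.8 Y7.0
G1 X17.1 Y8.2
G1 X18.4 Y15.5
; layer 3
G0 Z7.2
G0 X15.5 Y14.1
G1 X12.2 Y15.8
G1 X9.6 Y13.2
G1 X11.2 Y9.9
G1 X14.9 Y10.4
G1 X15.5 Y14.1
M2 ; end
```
solid part
  facet normal 0.0000 0.0000 -1.0000
    outer loop
      vertex 0.2 14.8 0.0
      vertex 10.8 25.3 0.0
      vertex 24.0 18.4 0.0
    endloop
  endfacet
  facet normal 0.0000 0.0000 -1.0000
    outer loop
      vertex 6.9 1.4 0.0
      vertex 0.2 14.8 0.0
      vertex 24.0 18.4 0.0
    endloop
  endfacet
  facet normal 0.0000 0.0000 -1.0000
    outer loop
      vertex 21.6 3.7 0.0
      vertex 6.9 1.4 0.0
      vertex 24.0 18.4 0.0
    endloop
  endfacet
  facet normal 0.3161 0.6047 0.7311
    outer loop
      vertex 24.0 18.4 0.0
      vertex 10.8 25.3 0.0
      vertex 12.7 12.7 9.6
    endloop
  endfacet
  facet normal -0.4801 0.4847 0.7312
    outer loop
      vertex 10.8 25.3 0.0
      vertex 0.2 14.8 0.0
      vertex 12.7 12.7 9.6
    endloop
  endfacet
  facet normal -0.6117 -0.3058 0.7296
    outer loop
      vertex 0.2 14.8 0.0
      vertex 6.9 1.4 0.0
      vertex 12.7 12.7 9.6
    endloop
  endfacet
  facet normal 0.1056 -0.6748 0.7305
    outer loop
      vertex 6.9 1.4 0.0
      vertex 21.6 3.7 0.0
      vertex 12.7 12.7 9.6
    endloop
  endfacet
  facet normal 0.6752 -0.1102 0.7293
    outer loop
      vertex 21.6 3.7 0.0
      vertex 24.0 18.4 0.0
      vertex 12.7 12.7 9.6
    endloop
  endfacet
endsolid part

The G0 Z moves step by Δz≈2.4 mm. The G1 loops shrink linearly with z, so the solid tapers from its base footprint up to z≈9.6. Closing with a flat bottom cap and the tapered top and triangulating gives 8 facets — a regular 5-sided pyramid, base circumscribed radius ≈ 12.7 mm, apex at z ≈ 9.6 mm.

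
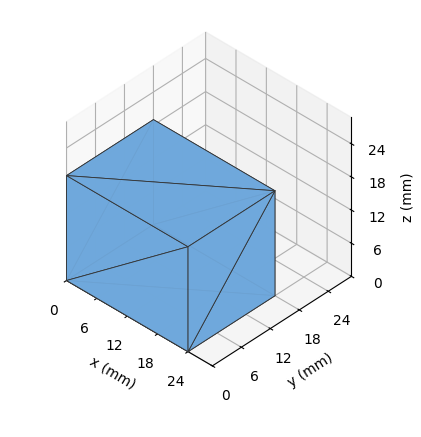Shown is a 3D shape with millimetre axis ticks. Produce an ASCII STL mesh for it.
Reading the render: the shape is a rectangular box, roughly 24 × 18 mm footprint and 19 mm tall (dimensions read to the nearest mm from the axis ticks). For the STL, each face is triangulated and given an outward normal.

solid part
  facet normal 0.0000 0.0000 -1.0000
    outer loop
      vertex 24.00 18.00 0.00
      vertex 24.00 0.00 0.00
      vertex 0.00 0.00 0.00
    endloop
  endfacet
  facet normal 0.0000 0.0000 -1.0000
    outer loop
      vertex 0.00 18.00 0.00
      vertex 24.00 18.00 0.00
      vertex 0.00 0.00 0.00
    endloop
  endfacet
  facet normal 0.0000 0.0000 1.0000
    outer loop
      vertex 0.00 0.00 19.00
      vertex 24.00 0.00 19.00
      vertex 24.00 18.00 19.00
    endloop
  endfacet
  facet normal 0.0000 0.0000 1.0000
    outer loop
      vertex 0.00 0.00 19.00
      vertex 24.00 18.00 19.00
      vertex 0.00 18.00 19.00
    endloop
  endfacet
  facet normal 0.0000 -1.0000 0.0000
    outer loop
      vertex 0.00 0.00 0.00
      vertex 24.00 0.00 0.00
      vertex 24.00 0.00 19.00
    endloop
  endfacet
  facet normal 0.0000 -1.0000 0.0000
    outer loop
      vertex 0.00 0.00 0.00
      vertex 24.00 0.00 19.00
      vertex 0.00 0.00 19.00
    endloop
  endfacet
  facet normal 0.0000 1.0000 0.0000
    outer loop
      vertex 24.00 18.00 19.00
      vertex 24.00 18.00 0.00
      vertex 0.00 18.00 0.00
    endloop
  endfacet
  facet normal 0.0000 1.0000 0.0000
    outer loop
      vertex 0.00 18.00 19.00
      vertex 24.00 18.00 19.00
      vertex 0.00 18.00 0.00
    endloop
  endfacet
  facet normal -1.0000 0.0000 0.0000
    outer loop
      vertex 0.00 18.00 19.00
      vertex 0.00 18.00 0.00
      vertex 0.00 0.00 0.00
    endloop
  endfacet
  facet normal -1.0000 0.0000 0.0000
    outer loop
      vertex 0.00 0.00 19.00
      vertex 0.00 18.00 19.00
      vertex 0.00 0.00 0.00
    endloop
  endfacet
  facet normal 1.0000 0.0000 0.0000
    outer loop
      vertex 24.00 0.00 0.00
      vertex 24.00 18.00 0.00
      vertex 24.00 18.00 19.00
    endloop
  endfacet
  facet normal 1.0000 0.0000 0.0000
    outer loop
      vertex 24.00 0.00 0.00
      vertex 24.00 18.00 19.00
      vertex 24.00 0.00 19.00
    endloop
  endfacet
endsolid part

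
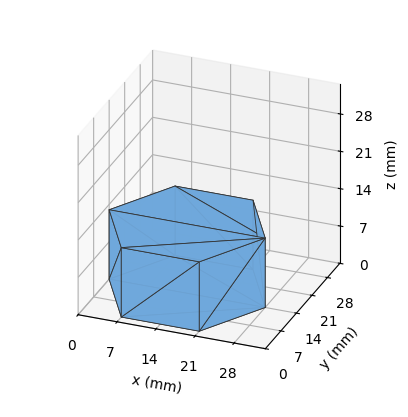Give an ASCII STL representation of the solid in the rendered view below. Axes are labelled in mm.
Reading the render: the shape is a regular 6-sided prism (a cylinder approximated with 6 flat sides), circumscribed radius ≈ 14 mm, height ≈ 13 mm (dimensions read to the nearest mm from the axis ticks). For the STL, each face is triangulated and given an outward normal.

solid part
  facet normal 0.0000 0.0000 -1.0000
    outer loop
      vertex 7.000 26.124 0.000
      vertex 21.000 26.124 0.000
      vertex 28.000 14.000 0.000
    endloop
  endfacet
  facet normal 0.0000 0.0000 -1.0000
    outer loop
      vertex 0.000 14.000 0.000
      vertex 7.000 26.124 0.000
      vertex 28.000 14.000 0.000
    endloop
  endfacet
  facet normal 0.0000 0.0000 -1.0000
    outer loop
      vertex 7.000 1.876 0.000
      vertex 0.000 14.000 0.000
      vertex 28.000 14.000 0.000
    endloop
  endfacet
  facet normal 0.0000 0.0000 -1.0000
    outer loop
      vertex 21.000 1.876 0.000
      vertex 7.000 1.876 0.000
      vertex 28.000 14.000 0.000
    endloop
  endfacet
  facet normal 0.0000 0.0000 1.0000
    outer loop
      vertex 28.000 14.000 13.000
      vertex 21.000 26.124 13.000
      vertex 7.000 26.124 13.000
    endloop
  endfacet
  facet normal 0.0000 0.0000 1.0000
    outer loop
      vertex 28.000 14.000 13.000
      vertex 7.000 26.124 13.000
      vertex 0.000 14.000 13.000
    endloop
  endfacet
  facet normal 0.0000 0.0000 1.0000
    outer loop
      vertex 28.000 14.000 13.000
      vertex 0.000 14.000 13.000
      vertex 7.000 1.876 13.000
    endloop
  endfacet
  facet normal 0.0000 0.0000 1.0000
    outer loop
      vertex 28.000 14.000 13.000
      vertex 7.000 1.876 13.000
      vertex 21.000 1.876 13.000
    endloop
  endfacet
  facet normal 0.8660 0.5000 0.0000
    outer loop
      vertex 28.000 14.000 0.000
      vertex 21.000 26.124 0.000
      vertex 21.000 26.124 13.000
    endloop
  endfacet
  facet normal 0.8660 0.5000 0.0000
    outer loop
      vertex 28.000 14.000 0.000
      vertex 21.000 26.124 13.000
      vertex 28.000 14.000 13.000
    endloop
  endfacet
  facet normal 0.0000 1.0000 0.0000
    outer loop
      vertex 21.000 26.124 0.000
      vertex 7.000 26.124 0.000
      vertex 7.000 26.124 13.000
    endloop
  endfacet
  facet normal 0.0000 1.0000 0.0000
    outer loop
      vertex 21.000 26.124 0.000
      vertex 7.000 26.124 13.000
      vertex 21.000 26.124 13.000
    endloop
  endfacet
  facet normal -0.8660 0.5000 0.0000
    outer loop
      vertex 7.000 26.124 0.000
      vertex 0.000 14.000 0.000
      vertex 0.000 14.000 13.000
    endloop
  endfacet
  facet normal -0.8660 0.5000 0.0000
    outer loop
      vertex 7.000 26.124 0.000
      vertex 0.000 14.000 13.000
      vertex 7.000 26.124 13.000
    endloop
  endfacet
  facet normal -0.8660 -0.5000 0.0000
    outer loop
      vertex 0.000 14.000 0.000
      vertex 7.000 1.876 0.000
      vertex 7.000 1.876 13.000
    endloop
  endfacet
  facet normal -0.8660 -0.5000 0.0000
    outer loop
      vertex 0.000 14.000 0.000
      vertex 7.000 1.876 13.000
      vertex 0.000 14.000 13.000
    endloop
  endfacet
  facet normal 0.0000 -1.0000 0.0000
    outer loop
      vertex 7.000 1.876 0.000
      vertex 21.000 1.876 0.000
      vertex 21.000 1.876 13.000
    endloop
  endfacet
  facet normal 0.0000 -1.0000 0.0000
    outer loop
      vertex 7.000 1.876 0.000
      vertex 21.000 1.876 13.000
      vertex 7.000 1.876 13.000
    endloop
  endfacet
  facet normal 0.8660 -0.5000 0.0000
    outer loop
      vertex 21.000 1.876 0.000
      vertex 28.000 14.000 0.000
      vertex 28.000 14.000 13.000
    endloop
  endfacet
  facet normal 0.8660 -0.5000 0.0000
    outer loop
      vertex 21.000 1.876 0.000
      vertex 28.000 14.000 13.000
      vertex 21.000 1.876 13.000
    endloop
  endfacet
endsolid part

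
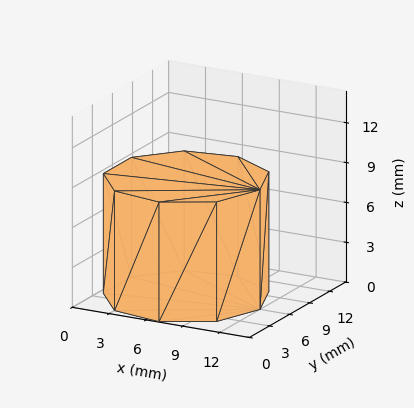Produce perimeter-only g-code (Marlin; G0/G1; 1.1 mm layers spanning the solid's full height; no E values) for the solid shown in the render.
Reading the render: the shape is a regular 9-sided prism (a cylinder approximated with 9 flat sides), circumscribed radius ≈ 6 mm, height ≈ 9 mm (dimensions read to the nearest mm from the axis ticks). For the g-code, the solid's height is divided into equal slices at the stated Δz and each level perimeter traced with G1 moves after a G0 lift.

; perimeter-only toolpath
G21 ; units = mm
G90 ; absolute positioning
G28 ; home
; layer 1
G0 Z1.1
G0 X12.0 Y6.0
G1 X10.6 Y9.9
G1 X7.0 Y11.9
G1 X3.0 Y11.2
G1 X0.4 Y8.1
G1 X0.4 Y3.9
G1 X3.0 Y0.8
G1 X7.0 Y0.1
G1 X10.6 Y2.1
G1 X12.0 Y6.0
; layer 2
G0 Z2.2
G0 X12.0 Y6.0
G1 X10.6 Y9.9
G1 X7.0 Y11.9
G1 X3.0 Y11.2
G1 X0.4 Y8.1
G1 X0.4 Y3.9
G1 X3.0 Y0.8
G1 X7.0 Y0.1
G1 X10.6 Y2.1
G1 X12.0 Y6.0
; layer 3
G0 Z3.4
G0 X12.0 Y6.0
G1 X10.6 Y9.9
G1 X7.0 Y11.9
G1 X3.0 Y11.2
G1 X0.4 Y8.1
G1 X0.4 Y3.9
G1 X3.0 Y0.8
G1 X7.0 Y0.1
G1 X10.6 Y2.1
G1 X12.0 Y6.0
; layer 4
G0 Z4.5
G0 X12.0 Y6.0
G1 X10.6 Y9.9
G1 X7.0 Y11.9
G1 X3.0 Y11.2
G1 X0.4 Y8.1
G1 X0.4 Y3.9
G1 X3.0 Y0.8
G1 X7.0 Y0.1
G1 X10.6 Y2.1
G1 X12.0 Y6.0
; layer 5
G0 Z5.6
G0 X12.0 Y6.0
G1 X10.6 Y9.9
G1 X7.0 Y11.9
G1 X3.0 Y11.2
G1 X0.4 Y8.1
G1 X0.4 Y3.9
G1 X3.0 Y0.8
G1 X7.0 Y0.1
G1 X10.6 Y2.1
G1 X12.0 Y6.0
; layer 6
G0 Z6.8
G0 X12.0 Y6.0
G1 X10.6 Y9.9
G1 X7.0 Y11.9
G1 X3.0 Y11.2
G1 X0.4 Y8.1
G1 X0.4 Y3.9
G1 X3.0 Y0.8
G1 X7.0 Y0.1
G1 X10.6 Y2.1
G1 X12.0 Y6.0
; layer 7
G0 Z7.9
G0 X12.0 Y6.0
G1 X10.6 Y9.9
G1 X7.0 Y11.9
G1 X3.0 Y11.2
G1 X0.4 Y8.1
G1 X0.4 Y3.9
G1 X3.0 Y0.8
G1 X7.0 Y0.1
G1 X10.6 Y2.1
G1 X12.0 Y6.0
; layer 8
G0 Z9.0
G0 X12.0 Y6.0
G1 X10.6 Y9.9
G1 X7.0 Y11.9
G1 X3.0 Y11.2
G1 X0.4 Y8.1
G1 X0.4 Y3.9
G1 X3.0 Y0.8
G1 X7.0 Y0.1
G1 X10.6 Y2.1
G1 X12.0 Y6.0
M2 ; end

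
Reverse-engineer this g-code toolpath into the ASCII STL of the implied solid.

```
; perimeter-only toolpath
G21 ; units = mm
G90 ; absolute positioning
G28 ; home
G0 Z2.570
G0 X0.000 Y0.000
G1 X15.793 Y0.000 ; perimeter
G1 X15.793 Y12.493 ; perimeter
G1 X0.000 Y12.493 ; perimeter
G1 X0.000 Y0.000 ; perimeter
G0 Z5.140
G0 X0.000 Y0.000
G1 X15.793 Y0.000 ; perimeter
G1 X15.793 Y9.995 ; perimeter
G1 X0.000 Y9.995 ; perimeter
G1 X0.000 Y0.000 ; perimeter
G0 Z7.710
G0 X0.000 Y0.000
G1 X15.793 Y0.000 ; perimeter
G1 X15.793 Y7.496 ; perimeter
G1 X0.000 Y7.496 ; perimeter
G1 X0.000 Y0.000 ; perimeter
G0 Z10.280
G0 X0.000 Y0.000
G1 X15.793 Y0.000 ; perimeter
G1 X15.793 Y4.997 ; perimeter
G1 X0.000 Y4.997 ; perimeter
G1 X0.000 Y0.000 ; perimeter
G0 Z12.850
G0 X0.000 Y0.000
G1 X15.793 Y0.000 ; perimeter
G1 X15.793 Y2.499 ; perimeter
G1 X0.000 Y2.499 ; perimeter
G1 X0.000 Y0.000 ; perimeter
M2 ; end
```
solid part
  facet normal 0.0000 0.0000 -1.0000
    outer loop
      vertex 15.793 14.992 0.000
      vertex 15.793 0.000 0.000
      vertex 0.000 0.000 0.000
    endloop
  endfacet
  facet normal 0.0000 0.0000 -1.0000
    outer loop
      vertex 0.000 14.992 0.000
      vertex 15.793 14.992 0.000
      vertex 0.000 0.000 0.000
    endloop
  endfacet
  facet normal 0.0000 -1.0000 0.0000
    outer loop
      vertex 0.000 0.000 0.000
      vertex 15.793 0.000 0.000
      vertex 15.793 0.000 15.420
    endloop
  endfacet
  facet normal 0.0000 -1.0000 0.0000
    outer loop
      vertex 0.000 0.000 0.000
      vertex 15.793 0.000 15.420
      vertex 0.000 0.000 15.420
    endloop
  endfacet
  facet normal 0.0000 0.7170 0.6971
    outer loop
      vertex 0.000 0.000 15.420
      vertex 15.793 0.000 15.420
      vertex 15.793 14.992 0.000
    endloop
  endfacet
  facet normal 0.0000 0.7170 0.6971
    outer loop
      vertex 0.000 0.000 15.420
      vertex 15.793 14.992 0.000
      vertex 0.000 14.992 0.000
    endloop
  endfacet
  facet normal -1.0000 0.0000 0.0000
    outer loop
      vertex 0.000 0.000 15.420
      vertex 0.000 14.992 0.000
      vertex 0.000 0.000 0.000
    endloop
  endfacet
  facet normal 1.0000 0.0000 0.0000
    outer loop
      vertex 15.793 0.000 0.000
      vertex 15.793 14.992 0.000
      vertex 15.793 0.000 15.420
    endloop
  endfacet
endsolid part

The G0 Z moves step by Δz≈2.570 mm. The G1 loops shrink linearly with z, so the solid tapers from its base footprint up to z≈15.4. Closing with a flat bottom cap and the tapered top and triangulating gives 8 facets — a wedge (ramp): 15.8 × 15 mm base, rising to 15.4 mm along the y=0 edge and sloping linearly to z=0 at y=15.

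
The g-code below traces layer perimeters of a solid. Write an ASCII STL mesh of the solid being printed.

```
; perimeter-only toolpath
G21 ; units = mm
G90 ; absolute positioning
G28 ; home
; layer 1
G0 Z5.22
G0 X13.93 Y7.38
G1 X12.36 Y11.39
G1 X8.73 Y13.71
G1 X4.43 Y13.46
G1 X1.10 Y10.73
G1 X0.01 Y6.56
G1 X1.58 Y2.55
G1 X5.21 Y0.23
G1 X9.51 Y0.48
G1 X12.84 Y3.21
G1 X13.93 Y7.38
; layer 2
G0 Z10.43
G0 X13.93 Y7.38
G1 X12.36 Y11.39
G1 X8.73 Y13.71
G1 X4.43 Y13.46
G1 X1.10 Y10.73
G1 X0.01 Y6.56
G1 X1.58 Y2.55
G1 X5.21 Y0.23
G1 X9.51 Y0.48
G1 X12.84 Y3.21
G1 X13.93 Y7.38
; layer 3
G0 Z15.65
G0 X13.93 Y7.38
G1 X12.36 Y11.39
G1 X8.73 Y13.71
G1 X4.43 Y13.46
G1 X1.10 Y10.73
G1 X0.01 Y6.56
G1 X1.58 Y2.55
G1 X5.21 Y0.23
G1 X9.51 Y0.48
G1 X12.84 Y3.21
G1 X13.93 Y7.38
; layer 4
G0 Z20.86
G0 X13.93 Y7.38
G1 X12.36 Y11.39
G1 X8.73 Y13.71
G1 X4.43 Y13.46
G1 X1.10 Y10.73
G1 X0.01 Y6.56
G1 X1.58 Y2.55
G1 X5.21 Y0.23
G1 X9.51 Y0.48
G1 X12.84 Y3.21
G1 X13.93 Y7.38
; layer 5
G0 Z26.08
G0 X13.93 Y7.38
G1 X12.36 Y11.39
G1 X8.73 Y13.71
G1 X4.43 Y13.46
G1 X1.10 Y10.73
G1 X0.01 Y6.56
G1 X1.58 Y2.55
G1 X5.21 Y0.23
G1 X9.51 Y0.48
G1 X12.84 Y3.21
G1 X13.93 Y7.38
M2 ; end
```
solid part
  facet normal 0.0000 0.0000 -1.0000
    outer loop
      vertex 8.73 13.71 0.00
      vertex 12.36 11.39 0.00
      vertex 13.93 7.38 0.00
    endloop
  endfacet
  facet normal 0.0000 0.0000 -1.0000
    outer loop
      vertex 4.43 13.46 0.00
      vertex 8.73 13.71 0.00
      vertex 13.93 7.38 0.00
    endloop
  endfacet
  facet normal 0.0000 0.0000 -1.0000
    outer loop
      vertex 1.10 10.73 0.00
      vertex 4.43 13.46 0.00
      vertex 13.93 7.38 0.00
    endloop
  endfacet
  facet normal 0.0000 0.0000 -1.0000
    outer loop
      vertex 0.01 6.56 0.00
      vertex 1.10 10.73 0.00
      vertex 13.93 7.38 0.00
    endloop
  endfacet
  facet normal 0.0000 0.0000 -1.0000
    outer loop
      vertex 1.58 2.55 0.00
      vertex 0.01 6.56 0.00
      vertex 13.93 7.38 0.00
    endloop
  endfacet
  facet normal 0.0000 0.0000 -1.0000
    outer loop
      vertex 5.21 0.23 0.00
      vertex 1.58 2.55 0.00
      vertex 13.93 7.38 0.00
    endloop
  endfacet
  facet normal 0.0000 0.0000 -1.0000
    outer loop
      vertex 9.51 0.48 0.00
      vertex 5.21 0.23 0.00
      vertex 13.93 7.38 0.00
    endloop
  endfacet
  facet normal 0.0000 0.0000 -1.0000
    outer loop
      vertex 12.84 3.21 0.00
      vertex 9.51 0.48 0.00
      vertex 13.93 7.38 0.00
    endloop
  endfacet
  facet normal 0.0000 0.0000 1.0000
    outer loop
      vertex 13.93 7.38 26.08
      vertex 12.36 11.39 26.08
      vertex 8.73 13.71 26.08
    endloop
  endfacet
  facet normal 0.0000 0.0000 1.0000
    outer loop
      vertex 13.93 7.38 26.08
      vertex 8.73 13.71 26.08
      vertex 4.43 13.46 26.08
    endloop
  endfacet
  facet normal 0.0000 0.0000 1.0000
    outer loop
      vertex 13.93 7.38 26.08
      vertex 4.43 13.46 26.08
      vertex 1.10 10.73 26.08
    endloop
  endfacet
  facet normal 0.0000 0.0000 1.0000
    outer loop
      vertex 13.93 7.38 26.08
      vertex 1.10 10.73 26.08
      vertex 0.01 6.56 26.08
    endloop
  endfacet
  facet normal 0.0000 0.0000 1.0000
    outer loop
      vertex 13.93 7.38 26.08
      vertex 0.01 6.56 26.08
      vertex 1.58 2.55 26.08
    endloop
  endfacet
  facet normal 0.0000 0.0000 1.0000
    outer loop
      vertex 13.93 7.38 26.08
      vertex 1.58 2.55 26.08
      vertex 5.21 0.23 26.08
    endloop
  endfacet
  facet normal 0.0000 0.0000 1.0000
    outer loop
      vertex 13.93 7.38 26.08
      vertex 5.21 0.23 26.08
      vertex 9.51 0.48 26.08
    endloop
  endfacet
  facet normal 0.0000 0.0000 1.0000
    outer loop
      vertex 13.93 7.38 26.08
      vertex 9.51 0.48 26.08
      vertex 12.84 3.21 26.08
    endloop
  endfacet
  facet normal 0.9312 0.3646 0.0000
    outer loop
      vertex 13.93 7.38 0.00
      vertex 12.36 11.39 0.00
      vertex 12.36 11.39 26.08
    endloop
  endfacet
  facet normal 0.9312 0.3646 0.0000
    outer loop
      vertex 13.93 7.38 0.00
      vertex 12.36 11.39 26.08
      vertex 13.93 7.38 26.08
    endloop
  endfacet
  facet normal 0.5385 0.8426 0.0000
    outer loop
      vertex 12.36 11.39 0.00
      vertex 8.73 13.71 0.00
      vertex 8.73 13.71 26.08
    endloop
  endfacet
  facet normal 0.5385 0.8426 0.0000
    outer loop
      vertex 12.36 11.39 0.00
      vertex 8.73 13.71 26.08
      vertex 12.36 11.39 26.08
    endloop
  endfacet
  facet normal -0.0580 0.9983 0.0000
    outer loop
      vertex 8.73 13.71 0.00
      vertex 4.43 13.46 0.00
      vertex 4.43 13.46 26.08
    endloop
  endfacet
  facet normal -0.0580 0.9983 0.0000
    outer loop
      vertex 8.73 13.71 0.00
      vertex 4.43 13.46 26.08
      vertex 8.73 13.71 26.08
    endloop
  endfacet
  facet normal -0.6340 0.7733 0.0000
    outer loop
      vertex 4.43 13.46 0.00
      vertex 1.10 10.73 0.00
      vertex 1.10 10.73 26.08
    endloop
  endfacet
  facet normal -0.6340 0.7733 0.0000
    outer loop
      vertex 4.43 13.46 0.00
      vertex 1.10 10.73 26.08
      vertex 4.43 13.46 26.08
    endloop
  endfacet
  facet normal -0.9675 0.2529 0.0000
    outer loop
      vertex 1.10 10.73 0.00
      vertex 0.01 6.56 0.00
      vertex 0.01 6.56 26.08
    endloop
  endfacet
  facet normal -0.9675 0.2529 0.0000
    outer loop
      vertex 1.10 10.73 0.00
      vertex 0.01 6.56 26.08
      vertex 1.10 10.73 26.08
    endloop
  endfacet
  facet normal -0.9312 -0.3646 0.0000
    outer loop
      vertex 0.01 6.56 0.00
      vertex 1.58 2.55 0.00
      vertex 1.58 2.55 26.08
    endloop
  endfacet
  facet normal -0.9312 -0.3646 0.0000
    outer loop
      vertex 0.01 6.56 0.00
      vertex 1.58 2.55 26.08
      vertex 0.01 6.56 26.08
    endloop
  endfacet
  facet normal -0.5385 -0.8426 0.0000
    outer loop
      vertex 1.58 2.55 0.00
      vertex 5.21 0.23 0.00
      vertex 5.21 0.23 26.08
    endloop
  endfacet
  facet normal -0.5385 -0.8426 0.0000
    outer loop
      vertex 1.58 2.55 0.00
      vertex 5.21 0.23 26.08
      vertex 1.58 2.55 26.08
    endloop
  endfacet
  facet normal 0.0580 -0.9983 0.0000
    outer loop
      vertex 5.21 0.23 0.00
      vertex 9.51 0.48 0.00
      vertex 9.51 0.48 26.08
    endloop
  endfacet
  facet normal 0.0580 -0.9983 0.0000
    outer loop
      vertex 5.21 0.23 0.00
      vertex 9.51 0.48 26.08
      vertex 5.21 0.23 26.08
    endloop
  endfacet
  facet normal 0.6340 -0.7733 0.0000
    outer loop
      vertex 9.51 0.48 0.00
      vertex 12.84 3.21 0.00
      vertex 12.84 3.21 26.08
    endloop
  endfacet
  facet normal 0.6340 -0.7733 0.0000
    outer loop
      vertex 9.51 0.48 0.00
      vertex 12.84 3.21 26.08
      vertex 9.51 0.48 26.08
    endloop
  endfacet
  facet normal 0.9675 -0.2529 0.0000
    outer loop
      vertex 12.84 3.21 0.00
      vertex 13.93 7.38 0.00
      vertex 13.93 7.38 26.08
    endloop
  endfacet
  facet normal 0.9675 -0.2529 0.0000
    outer loop
      vertex 12.84 3.21 0.00
      vertex 13.93 7.38 26.08
      vertex 12.84 3.21 26.08
    endloop
  endfacet
endsolid part

The G0 Z moves step by Δz≈5.22 mm. Every layer's G1 loop is the same polygon, so the solid is a straight extrusion of it from z=0 to z≈26.1. Closing with flat bottom and top caps and triangulating gives 36 facets — a regular 10-sided prism (a cylinder approximated with 10 flat sides), circumscribed radius ≈ 6.97 mm, height ≈ 26.1 mm.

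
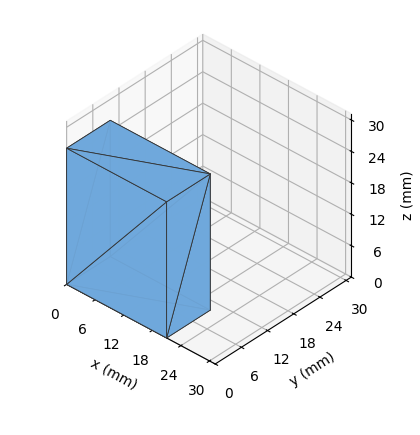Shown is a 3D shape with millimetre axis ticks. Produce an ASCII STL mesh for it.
Reading the render: the shape is a rectangular box, roughly 21 × 10 mm footprint and 26 mm tall (dimensions read to the nearest mm from the axis ticks). For the STL, each face is triangulated and given an outward normal.

solid part
  facet normal 0.0000 0.0000 -1.0000
    outer loop
      vertex 21.0 10.0 0.0
      vertex 21.0 0.0 0.0
      vertex 0.0 0.0 0.0
    endloop
  endfacet
  facet normal 0.0000 0.0000 -1.0000
    outer loop
      vertex 0.0 10.0 0.0
      vertex 21.0 10.0 0.0
      vertex 0.0 0.0 0.0
    endloop
  endfacet
  facet normal 0.0000 0.0000 1.0000
    outer loop
      vertex 0.0 0.0 26.0
      vertex 21.0 0.0 26.0
      vertex 21.0 10.0 26.0
    endloop
  endfacet
  facet normal 0.0000 0.0000 1.0000
    outer loop
      vertex 0.0 0.0 26.0
      vertex 21.0 10.0 26.0
      vertex 0.0 10.0 26.0
    endloop
  endfacet
  facet normal 0.0000 -1.0000 0.0000
    outer loop
      vertex 0.0 0.0 0.0
      vertex 21.0 0.0 0.0
      vertex 21.0 0.0 26.0
    endloop
  endfacet
  facet normal 0.0000 -1.0000 0.0000
    outer loop
      vertex 0.0 0.0 0.0
      vertex 21.0 0.0 26.0
      vertex 0.0 0.0 26.0
    endloop
  endfacet
  facet normal 0.0000 1.0000 0.0000
    outer loop
      vertex 21.0 10.0 26.0
      vertex 21.0 10.0 0.0
      vertex 0.0 10.0 0.0
    endloop
  endfacet
  facet normal 0.0000 1.0000 0.0000
    outer loop
      vertex 0.0 10.0 26.0
      vertex 21.0 10.0 26.0
      vertex 0.0 10.0 0.0
    endloop
  endfacet
  facet normal -1.0000 0.0000 0.0000
    outer loop
      vertex 0.0 10.0 26.0
      vertex 0.0 10.0 0.0
      vertex 0.0 0.0 0.0
    endloop
  endfacet
  facet normal -1.0000 0.0000 0.0000
    outer loop
      vertex 0.0 0.0 26.0
      vertex 0.0 10.0 26.0
      vertex 0.0 0.0 0.0
    endloop
  endfacet
  facet normal 1.0000 0.0000 0.0000
    outer loop
      vertex 21.0 0.0 0.0
      vertex 21.0 10.0 0.0
      vertex 21.0 10.0 26.0
    endloop
  endfacet
  facet normal 1.0000 0.0000 0.0000
    outer loop
      vertex 21.0 0.0 0.0
      vertex 21.0 10.0 26.0
      vertex 21.0 0.0 26.0
    endloop
  endfacet
endsolid part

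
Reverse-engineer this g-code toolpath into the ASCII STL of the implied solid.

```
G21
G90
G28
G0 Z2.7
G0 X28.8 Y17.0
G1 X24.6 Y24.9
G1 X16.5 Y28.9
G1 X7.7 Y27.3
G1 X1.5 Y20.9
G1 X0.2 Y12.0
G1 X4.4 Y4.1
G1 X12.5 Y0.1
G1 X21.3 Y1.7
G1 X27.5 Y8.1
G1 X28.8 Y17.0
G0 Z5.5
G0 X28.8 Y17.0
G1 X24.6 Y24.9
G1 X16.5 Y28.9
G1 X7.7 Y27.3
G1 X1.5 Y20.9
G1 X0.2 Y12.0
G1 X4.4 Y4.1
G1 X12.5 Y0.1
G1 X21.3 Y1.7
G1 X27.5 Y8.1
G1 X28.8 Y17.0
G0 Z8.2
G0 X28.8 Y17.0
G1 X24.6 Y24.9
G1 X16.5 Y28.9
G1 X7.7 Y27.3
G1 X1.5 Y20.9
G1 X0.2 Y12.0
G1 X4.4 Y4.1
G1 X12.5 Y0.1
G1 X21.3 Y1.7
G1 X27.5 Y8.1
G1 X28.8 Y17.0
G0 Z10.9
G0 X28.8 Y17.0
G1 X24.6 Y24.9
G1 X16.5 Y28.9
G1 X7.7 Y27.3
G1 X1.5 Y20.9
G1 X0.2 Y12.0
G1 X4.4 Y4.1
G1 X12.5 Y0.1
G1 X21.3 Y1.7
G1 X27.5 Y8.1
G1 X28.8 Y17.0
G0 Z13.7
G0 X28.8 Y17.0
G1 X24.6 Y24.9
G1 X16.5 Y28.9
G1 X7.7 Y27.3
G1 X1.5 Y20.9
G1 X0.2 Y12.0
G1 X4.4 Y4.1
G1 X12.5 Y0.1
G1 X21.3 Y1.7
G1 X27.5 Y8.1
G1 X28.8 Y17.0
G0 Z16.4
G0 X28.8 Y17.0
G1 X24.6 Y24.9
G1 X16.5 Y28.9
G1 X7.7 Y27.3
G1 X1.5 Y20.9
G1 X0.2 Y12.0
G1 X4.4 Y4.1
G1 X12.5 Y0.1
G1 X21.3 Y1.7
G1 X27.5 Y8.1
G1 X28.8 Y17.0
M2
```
solid part
  facet normal 0.0000 0.0000 -1.0000
    outer loop
      vertex 16.5 28.9 0.0
      vertex 24.6 24.9 0.0
      vertex 28.8 17.0 0.0
    endloop
  endfacet
  facet normal 0.0000 0.0000 -1.0000
    outer loop
      vertex 7.7 27.3 0.0
      vertex 16.5 28.9 0.0
      vertex 28.8 17.0 0.0
    endloop
  endfacet
  facet normal 0.0000 0.0000 -1.0000
    outer loop
      vertex 1.5 20.9 0.0
      vertex 7.7 27.3 0.0
      vertex 28.8 17.0 0.0
    endloop
  endfacet
  facet normal 0.0000 0.0000 -1.0000
    outer loop
      vertex 0.2 12.0 0.0
      vertex 1.5 20.9 0.0
      vertex 28.8 17.0 0.0
    endloop
  endfacet
  facet normal 0.0000 0.0000 -1.0000
    outer loop
      vertex 4.4 4.1 0.0
      vertex 0.2 12.0 0.0
      vertex 28.8 17.0 0.0
    endloop
  endfacet
  facet normal 0.0000 0.0000 -1.0000
    outer loop
      vertex 12.5 0.1 0.0
      vertex 4.4 4.1 0.0
      vertex 28.8 17.0 0.0
    endloop
  endfacet
  facet normal 0.0000 0.0000 -1.0000
    outer loop
      vertex 21.3 1.7 0.0
      vertex 12.5 0.1 0.0
      vertex 28.8 17.0 0.0
    endloop
  endfacet
  facet normal 0.0000 0.0000 -1.0000
    outer loop
      vertex 27.5 8.1 0.0
      vertex 21.3 1.7 0.0
      vertex 28.8 17.0 0.0
    endloop
  endfacet
  facet normal 0.0000 0.0000 1.0000
    outer loop
      vertex 28.8 17.0 16.4
      vertex 24.6 24.9 16.4
      vertex 16.5 28.9 16.4
    endloop
  endfacet
  facet normal 0.0000 0.0000 1.0000
    outer loop
      vertex 28.8 17.0 16.4
      vertex 16.5 28.9 16.4
      vertex 7.7 27.3 16.4
    endloop
  endfacet
  facet normal 0.0000 0.0000 1.0000
    outer loop
      vertex 28.8 17.0 16.4
      vertex 7.7 27.3 16.4
      vertex 1.5 20.9 16.4
    endloop
  endfacet
  facet normal 0.0000 0.0000 1.0000
    outer loop
      vertex 28.8 17.0 16.4
      vertex 1.5 20.9 16.4
      vertex 0.2 12.0 16.4
    endloop
  endfacet
  facet normal 0.0000 0.0000 1.0000
    outer loop
      vertex 28.8 17.0 16.4
      vertex 0.2 12.0 16.4
      vertex 4.4 4.1 16.4
    endloop
  endfacet
  facet normal 0.0000 0.0000 1.0000
    outer loop
      vertex 28.8 17.0 16.4
      vertex 4.4 4.1 16.4
      vertex 12.5 0.1 16.4
    endloop
  endfacet
  facet normal 0.0000 0.0000 1.0000
    outer loop
      vertex 28.8 17.0 16.4
      vertex 12.5 0.1 16.4
      vertex 21.3 1.7 16.4
    endloop
  endfacet
  facet normal 0.0000 0.0000 1.0000
    outer loop
      vertex 28.8 17.0 16.4
      vertex 21.3 1.7 16.4
      vertex 27.5 8.1 16.4
    endloop
  endfacet
  facet normal 0.8830 0.4694 0.0000
    outer loop
      vertex 28.8 17.0 0.0
      vertex 24.6 24.9 0.0
      vertex 24.6 24.9 16.4
    endloop
  endfacet
  facet normal 0.8830 0.4694 0.0000
    outer loop
      vertex 28.8 17.0 0.0
      vertex 24.6 24.9 16.4
      vertex 28.8 17.0 16.4
    endloop
  endfacet
  facet normal 0.4428 0.8966 0.0000
    outer loop
      vertex 24.6 24.9 0.0
      vertex 16.5 28.9 0.0
      vertex 16.5 28.9 16.4
    endloop
  endfacet
  facet normal 0.4428 0.8966 0.0000
    outer loop
      vertex 24.6 24.9 0.0
      vertex 16.5 28.9 16.4
      vertex 24.6 24.9 16.4
    endloop
  endfacet
  facet normal -0.1789 0.9839 0.0000
    outer loop
      vertex 16.5 28.9 0.0
      vertex 7.7 27.3 0.0
      vertex 7.7 27.3 16.4
    endloop
  endfacet
  facet normal -0.1789 0.9839 0.0000
    outer loop
      vertex 16.5 28.9 0.0
      vertex 7.7 27.3 16.4
      vertex 16.5 28.9 16.4
    endloop
  endfacet
  facet normal -0.7182 0.6958 0.0000
    outer loop
      vertex 7.7 27.3 0.0
      vertex 1.5 20.9 0.0
      vertex 1.5 20.9 16.4
    endloop
  endfacet
  facet normal -0.7182 0.6958 0.0000
    outer loop
      vertex 7.7 27.3 0.0
      vertex 1.5 20.9 16.4
      vertex 7.7 27.3 16.4
    endloop
  endfacet
  facet normal -0.9895 0.1445 0.0000
    outer loop
      vertex 1.5 20.9 0.0
      vertex 0.2 12.0 0.0
      vertex 0.2 12.0 16.4
    endloop
  endfacet
  facet normal -0.9895 0.1445 0.0000
    outer loop
      vertex 1.5 20.9 0.0
      vertex 0.2 12.0 16.4
      vertex 1.5 20.9 16.4
    endloop
  endfacet
  facet normal -0.8830 -0.4694 0.0000
    outer loop
      vertex 0.2 12.0 0.0
      vertex 4.4 4.1 0.0
      vertex 4.4 4.1 16.4
    endloop
  endfacet
  facet normal -0.8830 -0.4694 0.0000
    outer loop
      vertex 0.2 12.0 0.0
      vertex 4.4 4.1 16.4
      vertex 0.2 12.0 16.4
    endloop
  endfacet
  facet normal -0.4428 -0.8966 0.0000
    outer loop
      vertex 4.4 4.1 0.0
      vertex 12.5 0.1 0.0
      vertex 12.5 0.1 16.4
    endloop
  endfacet
  facet normal -0.4428 -0.8966 0.0000
    outer loop
      vertex 4.4 4.1 0.0
      vertex 12.5 0.1 16.4
      vertex 4.4 4.1 16.4
    endloop
  endfacet
  facet normal 0.1789 -0.9839 0.0000
    outer loop
      vertex 12.5 0.1 0.0
      vertex 21.3 1.7 0.0
      vertex 21.3 1.7 16.4
    endloop
  endfacet
  facet normal 0.1789 -0.9839 0.0000
    outer loop
      vertex 12.5 0.1 0.0
      vertex 21.3 1.7 16.4
      vertex 12.5 0.1 16.4
    endloop
  endfacet
  facet normal 0.7182 -0.6958 0.0000
    outer loop
      vertex 21.3 1.7 0.0
      vertex 27.5 8.1 0.0
      vertex 27.5 8.1 16.4
    endloop
  endfacet
  facet normal 0.7182 -0.6958 0.0000
    outer loop
      vertex 21.3 1.7 0.0
      vertex 27.5 8.1 16.4
      vertex 21.3 1.7 16.4
    endloop
  endfacet
  facet normal 0.9895 -0.1445 0.0000
    outer loop
      vertex 27.5 8.1 0.0
      vertex 28.8 17.0 0.0
      vertex 28.8 17.0 16.4
    endloop
  endfacet
  facet normal 0.9895 -0.1445 0.0000
    outer loop
      vertex 27.5 8.1 0.0
      vertex 28.8 17.0 16.4
      vertex 27.5 8.1 16.4
    endloop
  endfacet
endsolid part

The G0 Z moves step by Δz≈2.7 mm. Every layer's G1 loop is the same polygon, so the solid is a straight extrusion of it from z=0 to z≈16.4. Closing with flat bottom and top caps and triangulating gives 36 facets — a regular 10-sided prism (a cylinder approximated with 10 flat sides), circumscribed radius ≈ 14.5 mm, height ≈ 16.4 mm.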